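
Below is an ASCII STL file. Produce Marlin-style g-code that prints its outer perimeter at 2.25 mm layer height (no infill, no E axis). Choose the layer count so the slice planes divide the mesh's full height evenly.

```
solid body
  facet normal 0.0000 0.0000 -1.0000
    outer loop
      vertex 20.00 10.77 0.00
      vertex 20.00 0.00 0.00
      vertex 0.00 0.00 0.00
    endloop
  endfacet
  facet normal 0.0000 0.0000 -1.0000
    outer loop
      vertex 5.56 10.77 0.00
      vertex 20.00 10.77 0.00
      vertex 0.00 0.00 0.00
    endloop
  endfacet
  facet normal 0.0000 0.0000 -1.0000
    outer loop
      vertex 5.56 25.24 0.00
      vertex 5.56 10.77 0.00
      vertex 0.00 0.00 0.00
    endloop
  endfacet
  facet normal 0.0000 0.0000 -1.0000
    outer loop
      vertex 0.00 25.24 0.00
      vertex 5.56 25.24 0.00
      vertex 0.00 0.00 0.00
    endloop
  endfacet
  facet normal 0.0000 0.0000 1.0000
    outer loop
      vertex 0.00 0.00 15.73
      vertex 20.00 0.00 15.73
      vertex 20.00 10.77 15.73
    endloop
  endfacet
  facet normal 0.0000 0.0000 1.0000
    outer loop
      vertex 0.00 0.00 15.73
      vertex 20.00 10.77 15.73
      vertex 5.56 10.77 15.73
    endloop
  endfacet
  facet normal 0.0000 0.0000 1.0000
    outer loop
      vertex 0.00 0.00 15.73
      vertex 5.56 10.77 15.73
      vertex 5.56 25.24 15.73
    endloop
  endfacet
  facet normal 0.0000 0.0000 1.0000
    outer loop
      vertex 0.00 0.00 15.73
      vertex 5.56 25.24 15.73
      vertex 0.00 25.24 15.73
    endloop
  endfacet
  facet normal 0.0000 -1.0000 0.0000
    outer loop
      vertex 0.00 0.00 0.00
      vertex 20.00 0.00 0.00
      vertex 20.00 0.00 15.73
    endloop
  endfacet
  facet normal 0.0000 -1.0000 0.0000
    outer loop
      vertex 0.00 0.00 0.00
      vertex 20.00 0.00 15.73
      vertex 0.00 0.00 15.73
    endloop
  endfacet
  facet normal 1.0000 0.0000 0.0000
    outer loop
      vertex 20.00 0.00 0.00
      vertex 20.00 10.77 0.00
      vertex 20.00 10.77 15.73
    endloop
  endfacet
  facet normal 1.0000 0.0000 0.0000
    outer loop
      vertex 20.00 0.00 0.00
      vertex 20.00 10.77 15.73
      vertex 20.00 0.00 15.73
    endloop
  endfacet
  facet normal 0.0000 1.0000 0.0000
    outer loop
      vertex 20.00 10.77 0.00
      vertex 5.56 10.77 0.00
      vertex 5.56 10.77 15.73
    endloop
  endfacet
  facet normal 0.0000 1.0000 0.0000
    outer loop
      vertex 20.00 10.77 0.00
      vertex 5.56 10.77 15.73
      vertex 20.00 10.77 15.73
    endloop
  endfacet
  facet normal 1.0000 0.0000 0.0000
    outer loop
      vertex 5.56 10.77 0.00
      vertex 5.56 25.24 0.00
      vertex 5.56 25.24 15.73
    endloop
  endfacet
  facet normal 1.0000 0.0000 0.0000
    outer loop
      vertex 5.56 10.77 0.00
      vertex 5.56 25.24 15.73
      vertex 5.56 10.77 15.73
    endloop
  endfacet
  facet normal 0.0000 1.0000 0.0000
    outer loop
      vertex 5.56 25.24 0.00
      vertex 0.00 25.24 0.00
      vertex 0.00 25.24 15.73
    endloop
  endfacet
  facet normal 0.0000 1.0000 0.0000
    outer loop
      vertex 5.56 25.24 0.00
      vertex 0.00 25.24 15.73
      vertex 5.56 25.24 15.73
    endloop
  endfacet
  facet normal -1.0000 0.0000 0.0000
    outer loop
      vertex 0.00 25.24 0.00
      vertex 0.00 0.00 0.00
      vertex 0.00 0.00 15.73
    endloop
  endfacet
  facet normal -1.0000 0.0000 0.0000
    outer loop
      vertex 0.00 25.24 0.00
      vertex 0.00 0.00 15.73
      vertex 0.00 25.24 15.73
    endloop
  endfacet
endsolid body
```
; perimeter-only toolpath
G21 ; units = mm
G90 ; absolute positioning
G28 ; home
; layer 1
G0 Z2.25
G0 X0.00 Y0.00
G1 X20.00 Y0.00
G1 X20.00 Y10.77
G1 X5.56 Y10.77
G1 X5.56 Y25.24
G1 X0.00 Y25.24
G1 X0.00 Y0.00
; layer 2
G0 Z4.49
G0 X0.00 Y0.00
G1 X20.00 Y0.00
G1 X20.00 Y10.77
G1 X5.56 Y10.77
G1 X5.56 Y25.24
G1 X0.00 Y25.24
G1 X0.00 Y0.00
; layer 3
G0 Z6.74
G0 X0.00 Y0.00
G1 X20.00 Y0.00
G1 X20.00 Y10.77
G1 X5.56 Y10.77
G1 X5.56 Y25.24
G1 X0.00 Y25.24
G1 X0.00 Y0.00
; layer 4
G0 Z8.99
G0 X0.00 Y0.00
G1 X20.00 Y0.00
G1 X20.00 Y10.77
G1 X5.56 Y10.77
G1 X5.56 Y25.24
G1 X0.00 Y25.24
G1 X0.00 Y0.00
; layer 5
G0 Z11.24
G0 X0.00 Y0.00
G1 X20.00 Y0.00
G1 X20.00 Y10.77
G1 X5.56 Y10.77
G1 X5.56 Y25.24
G1 X0.00 Y25.24
G1 X0.00 Y0.00
; layer 6
G0 Z13.48
G0 X0.00 Y0.00
G1 X20.00 Y0.00
G1 X20.00 Y10.77
G1 X5.56 Y10.77
G1 X5.56 Y25.24
G1 X0.00 Y25.24
G1 X0.00 Y0.00
; layer 7
G0 Z15.73
G0 X0.00 Y0.00
G1 X20.00 Y0.00
G1 X20.00 Y10.77
G1 X5.56 Y10.77
G1 X5.56 Y25.24
G1 X0.00 Y25.24
G1 X0.00 Y0.00
M2 ; end

The solid is an L-shaped prism: outer 20 × 25.2 mm, arm thicknesses ≈ 10.8 mm (horizontal) and 5.56 mm (vertical), extruded 15.7 mm in z. Slicing at Δz = 2.25 mm — 7 equal slices spanning the solid's height, so layer i sits at z = i·h/7 — gives 7 non-empty perimeters. Each is a 6-segment closed polygon; G0 lifts to the layer z and rapids to the start vertex, then G1 traces the edges.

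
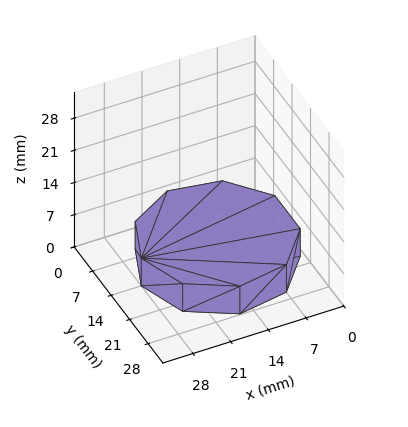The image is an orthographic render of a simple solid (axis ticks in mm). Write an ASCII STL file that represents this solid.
Reading the render: the shape is a regular 9-sided prism (a cylinder approximated with 9 flat sides), circumscribed radius ≈ 14 mm, height ≈ 6 mm (dimensions read to the nearest mm from the axis ticks). For the STL, each face is triangulated and given an outward normal.

solid part
  facet normal 0.0000 0.0000 -1.0000
    outer loop
      vertex 16.43 27.79 0.00
      vertex 24.72 23.00 0.00
      vertex 28.00 14.00 0.00
    endloop
  endfacet
  facet normal 0.0000 0.0000 -1.0000
    outer loop
      vertex 7.00 26.12 0.00
      vertex 16.43 27.79 0.00
      vertex 28.00 14.00 0.00
    endloop
  endfacet
  facet normal 0.0000 0.0000 -1.0000
    outer loop
      vertex 0.84 18.79 0.00
      vertex 7.00 26.12 0.00
      vertex 28.00 14.00 0.00
    endloop
  endfacet
  facet normal 0.0000 0.0000 -1.0000
    outer loop
      vertex 0.84 9.21 0.00
      vertex 0.84 18.79 0.00
      vertex 28.00 14.00 0.00
    endloop
  endfacet
  facet normal 0.0000 0.0000 -1.0000
    outer loop
      vertex 7.00 1.88 0.00
      vertex 0.84 9.21 0.00
      vertex 28.00 14.00 0.00
    endloop
  endfacet
  facet normal 0.0000 0.0000 -1.0000
    outer loop
      vertex 16.43 0.21 0.00
      vertex 7.00 1.88 0.00
      vertex 28.00 14.00 0.00
    endloop
  endfacet
  facet normal 0.0000 0.0000 -1.0000
    outer loop
      vertex 24.72 5.00 0.00
      vertex 16.43 0.21 0.00
      vertex 28.00 14.00 0.00
    endloop
  endfacet
  facet normal 0.0000 0.0000 1.0000
    outer loop
      vertex 28.00 14.00 6.00
      vertex 24.72 23.00 6.00
      vertex 16.43 27.79 6.00
    endloop
  endfacet
  facet normal 0.0000 0.0000 1.0000
    outer loop
      vertex 28.00 14.00 6.00
      vertex 16.43 27.79 6.00
      vertex 7.00 26.12 6.00
    endloop
  endfacet
  facet normal 0.0000 0.0000 1.0000
    outer loop
      vertex 28.00 14.00 6.00
      vertex 7.00 26.12 6.00
      vertex 0.84 18.79 6.00
    endloop
  endfacet
  facet normal 0.0000 0.0000 1.0000
    outer loop
      vertex 28.00 14.00 6.00
      vertex 0.84 18.79 6.00
      vertex 0.84 9.21 6.00
    endloop
  endfacet
  facet normal 0.0000 0.0000 1.0000
    outer loop
      vertex 28.00 14.00 6.00
      vertex 0.84 9.21 6.00
      vertex 7.00 1.88 6.00
    endloop
  endfacet
  facet normal 0.0000 0.0000 1.0000
    outer loop
      vertex 28.00 14.00 6.00
      vertex 7.00 1.88 6.00
      vertex 16.43 0.21 6.00
    endloop
  endfacet
  facet normal 0.0000 0.0000 1.0000
    outer loop
      vertex 28.00 14.00 6.00
      vertex 16.43 0.21 6.00
      vertex 24.72 5.00 6.00
    endloop
  endfacet
  facet normal 0.9395 0.3424 0.0000
    outer loop
      vertex 28.00 14.00 0.00
      vertex 24.72 23.00 0.00
      vertex 24.72 23.00 6.00
    endloop
  endfacet
  facet normal 0.9395 0.3424 0.0000
    outer loop
      vertex 28.00 14.00 0.00
      vertex 24.72 23.00 6.00
      vertex 28.00 14.00 6.00
    endloop
  endfacet
  facet normal 0.5003 0.8659 0.0000
    outer loop
      vertex 24.72 23.00 0.00
      vertex 16.43 27.79 0.00
      vertex 16.43 27.79 6.00
    endloop
  endfacet
  facet normal 0.5003 0.8659 0.0000
    outer loop
      vertex 24.72 23.00 0.00
      vertex 16.43 27.79 6.00
      vertex 24.72 23.00 6.00
    endloop
  endfacet
  facet normal -0.1744 0.9847 0.0000
    outer loop
      vertex 16.43 27.79 0.00
      vertex 7.00 26.12 0.00
      vertex 7.00 26.12 6.00
    endloop
  endfacet
  facet normal -0.1744 0.9847 0.0000
    outer loop
      vertex 16.43 27.79 0.00
      vertex 7.00 26.12 6.00
      vertex 16.43 27.79 6.00
    endloop
  endfacet
  facet normal -0.7656 0.6434 0.0000
    outer loop
      vertex 7.00 26.12 0.00
      vertex 0.84 18.79 0.00
      vertex 0.84 18.79 6.00
    endloop
  endfacet
  facet normal -0.7656 0.6434 0.0000
    outer loop
      vertex 7.00 26.12 0.00
      vertex 0.84 18.79 6.00
      vertex 7.00 26.12 6.00
    endloop
  endfacet
  facet normal -1.0000 0.0000 0.0000
    outer loop
      vertex 0.84 18.79 0.00
      vertex 0.84 9.21 0.00
      vertex 0.84 9.21 6.00
    endloop
  endfacet
  facet normal -1.0000 0.0000 0.0000
    outer loop
      vertex 0.84 18.79 0.00
      vertex 0.84 9.21 6.00
      vertex 0.84 18.79 6.00
    endloop
  endfacet
  facet normal -0.7656 -0.6434 0.0000
    outer loop
      vertex 0.84 9.21 0.00
      vertex 7.00 1.88 0.00
      vertex 7.00 1.88 6.00
    endloop
  endfacet
  facet normal -0.7656 -0.6434 0.0000
    outer loop
      vertex 0.84 9.21 0.00
      vertex 7.00 1.88 6.00
      vertex 0.84 9.21 6.00
    endloop
  endfacet
  facet normal -0.1744 -0.9847 0.0000
    outer loop
      vertex 7.00 1.88 0.00
      vertex 16.43 0.21 0.00
      vertex 16.43 0.21 6.00
    endloop
  endfacet
  facet normal -0.1744 -0.9847 0.0000
    outer loop
      vertex 7.00 1.88 0.00
      vertex 16.43 0.21 6.00
      vertex 7.00 1.88 6.00
    endloop
  endfacet
  facet normal 0.5003 -0.8659 0.0000
    outer loop
      vertex 16.43 0.21 0.00
      vertex 24.72 5.00 0.00
      vertex 24.72 5.00 6.00
    endloop
  endfacet
  facet normal 0.5003 -0.8659 0.0000
    outer loop
      vertex 16.43 0.21 0.00
      vertex 24.72 5.00 6.00
      vertex 16.43 0.21 6.00
    endloop
  endfacet
  facet normal 0.9395 -0.3424 0.0000
    outer loop
      vertex 24.72 5.00 0.00
      vertex 28.00 14.00 0.00
      vertex 28.00 14.00 6.00
    endloop
  endfacet
  facet normal 0.9395 -0.3424 0.0000
    outer loop
      vertex 24.72 5.00 0.00
      vertex 28.00 14.00 6.00
      vertex 24.72 5.00 6.00
    endloop
  endfacet
endsolid part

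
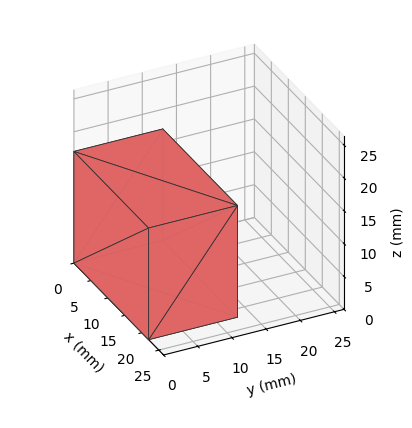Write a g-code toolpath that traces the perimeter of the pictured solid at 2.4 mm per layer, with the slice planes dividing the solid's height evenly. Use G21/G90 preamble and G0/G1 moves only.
Reading the render: the shape is a rectangular box, roughly 22 × 13 mm footprint and 17 mm tall (dimensions read to the nearest mm from the axis ticks). For the g-code, the solid's height is divided into equal slices at the stated Δz and each level perimeter traced with G1 moves after a G0 lift.

; perimeter-only toolpath
G21 ; units = mm
G90 ; absolute positioning
G28 ; home
; layer 1
G0 Z2.4
G0 X0.0 Y0.0
G1 X22.0 Y0.0
G1 X22.0 Y13.0
G1 X0.0 Y13.0
G1 X0.0 Y0.0
; layer 2
G0 Z4.9
G0 X0.0 Y0.0
G1 X22.0 Y0.0
G1 X22.0 Y13.0
G1 X0.0 Y13.0
G1 X0.0 Y0.0
; layer 3
G0 Z7.3
G0 X0.0 Y0.0
G1 X22.0 Y0.0
G1 X22.0 Y13.0
G1 X0.0 Y13.0
G1 X0.0 Y0.0
; layer 4
G0 Z9.7
G0 X0.0 Y0.0
G1 X22.0 Y0.0
G1 X22.0 Y13.0
G1 X0.0 Y13.0
G1 X0.0 Y0.0
; layer 5
G0 Z12.1
G0 X0.0 Y0.0
G1 X22.0 Y0.0
G1 X22.0 Y13.0
G1 X0.0 Y13.0
G1 X0.0 Y0.0
; layer 6
G0 Z14.6
G0 X0.0 Y0.0
G1 X22.0 Y0.0
G1 X22.0 Y13.0
G1 X0.0 Y13.0
G1 X0.0 Y0.0
; layer 7
G0 Z17.0
G0 X0.0 Y0.0
G1 X22.0 Y0.0
G1 X22.0 Y13.0
G1 X0.0 Y13.0
G1 X0.0 Y0.0
M2 ; end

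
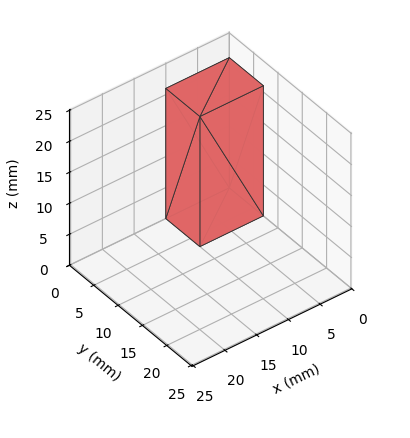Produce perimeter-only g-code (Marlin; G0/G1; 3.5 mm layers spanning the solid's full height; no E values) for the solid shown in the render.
Reading the render: the shape is a rectangular box, roughly 10 × 7 mm footprint and 21 mm tall (dimensions read to the nearest mm from the axis ticks). For the g-code, the solid's height is divided into equal slices at the stated Δz and each level perimeter traced with G1 moves after a G0 lift.

; perimeter-only toolpath
G21 ; units = mm
G90 ; absolute positioning
G28 ; home
; layer 1
G0 Z3.5
G0 X0.0 Y0.0
G1 X10.0 Y0.0
G1 X10.0 Y7.0
G1 X0.0 Y7.0
G1 X0.0 Y0.0
; layer 2
G0 Z7.0
G0 X0.0 Y0.0
G1 X10.0 Y0.0
G1 X10.0 Y7.0
G1 X0.0 Y7.0
G1 X0.0 Y0.0
; layer 3
G0 Z10.5
G0 X0.0 Y0.0
G1 X10.0 Y0.0
G1 X10.0 Y7.0
G1 X0.0 Y7.0
G1 X0.0 Y0.0
; layer 4
G0 Z14.0
G0 X0.0 Y0.0
G1 X10.0 Y0.0
G1 X10.0 Y7.0
G1 X0.0 Y7.0
G1 X0.0 Y0.0
; layer 5
G0 Z17.5
G0 X0.0 Y0.0
G1 X10.0 Y0.0
G1 X10.0 Y7.0
G1 X0.0 Y7.0
G1 X0.0 Y0.0
; layer 6
G0 Z21.0
G0 X0.0 Y0.0
G1 X10.0 Y0.0
G1 X10.0 Y7.0
G1 X0.0 Y7.0
G1 X0.0 Y0.0
M2 ; end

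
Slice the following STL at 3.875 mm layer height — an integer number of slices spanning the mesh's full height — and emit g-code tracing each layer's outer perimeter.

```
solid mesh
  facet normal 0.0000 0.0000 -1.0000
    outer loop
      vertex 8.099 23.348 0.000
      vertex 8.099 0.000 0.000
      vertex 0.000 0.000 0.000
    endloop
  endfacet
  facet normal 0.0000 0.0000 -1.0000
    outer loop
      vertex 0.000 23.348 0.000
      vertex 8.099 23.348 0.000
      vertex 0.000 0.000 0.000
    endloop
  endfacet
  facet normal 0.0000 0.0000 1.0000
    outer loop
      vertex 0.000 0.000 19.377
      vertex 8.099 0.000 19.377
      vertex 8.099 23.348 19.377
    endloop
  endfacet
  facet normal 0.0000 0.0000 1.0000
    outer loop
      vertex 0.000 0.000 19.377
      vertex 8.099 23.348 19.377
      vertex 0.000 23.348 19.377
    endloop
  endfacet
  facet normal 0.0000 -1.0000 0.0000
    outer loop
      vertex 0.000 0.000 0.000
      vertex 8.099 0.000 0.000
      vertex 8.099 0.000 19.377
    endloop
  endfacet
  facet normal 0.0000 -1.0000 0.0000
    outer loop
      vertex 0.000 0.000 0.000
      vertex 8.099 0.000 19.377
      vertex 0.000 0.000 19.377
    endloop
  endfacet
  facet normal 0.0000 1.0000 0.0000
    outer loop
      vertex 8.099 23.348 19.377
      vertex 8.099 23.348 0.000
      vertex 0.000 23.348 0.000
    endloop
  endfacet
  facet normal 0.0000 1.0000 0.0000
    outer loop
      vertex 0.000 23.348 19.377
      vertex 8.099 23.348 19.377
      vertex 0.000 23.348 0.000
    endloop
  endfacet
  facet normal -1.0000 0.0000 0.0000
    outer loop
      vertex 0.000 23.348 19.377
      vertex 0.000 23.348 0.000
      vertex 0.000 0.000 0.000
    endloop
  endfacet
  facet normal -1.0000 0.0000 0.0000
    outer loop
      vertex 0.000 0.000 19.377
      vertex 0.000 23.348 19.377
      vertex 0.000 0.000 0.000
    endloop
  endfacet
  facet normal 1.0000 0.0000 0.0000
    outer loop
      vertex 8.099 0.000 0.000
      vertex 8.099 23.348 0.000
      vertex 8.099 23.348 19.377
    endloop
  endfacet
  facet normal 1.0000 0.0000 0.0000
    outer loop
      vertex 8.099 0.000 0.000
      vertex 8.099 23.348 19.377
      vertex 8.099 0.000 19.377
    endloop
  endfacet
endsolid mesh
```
; perimeter-only toolpath
G21 ; units = mm
G90 ; absolute positioning
G28 ; home
; layer 1
G0 Z3.875
G0 X0.000 Y0.000
G1 X8.099 Y0.000
G1 X8.099 Y23.348
G1 X0.000 Y23.348
G1 X0.000 Y0.000
; layer 2
G0 Z7.751
G0 X0.000 Y0.000
G1 X8.099 Y0.000
G1 X8.099 Y23.348
G1 X0.000 Y23.348
G1 X0.000 Y0.000
; layer 3
G0 Z11.626
G0 X0.000 Y0.000
G1 X8.099 Y0.000
G1 X8.099 Y23.348
G1 X0.000 Y23.348
G1 X0.000 Y0.000
; layer 4
G0 Z15.502
G0 X0.000 Y0.000
G1 X8.099 Y0.000
G1 X8.099 Y23.348
G1 X0.000 Y23.348
G1 X0.000 Y0.000
; layer 5
G0 Z19.377
G0 X0.000 Y0.000
G1 X8.099 Y0.000
G1 X8.099 Y23.348
G1 X0.000 Y23.348
G1 X0.000 Y0.000
M2 ; end

The solid is a rectangular box, roughly 8.1 × 23.3 mm footprint and 19.4 mm tall. Slicing at Δz = 3.875 mm — 5 equal slices spanning the solid's height, so layer i sits at z = i·h/5 — gives 5 non-empty perimeters. Each is a 4-segment closed polygon; G0 lifts to the layer z and rapids to the start vertex, then G1 traces the edges.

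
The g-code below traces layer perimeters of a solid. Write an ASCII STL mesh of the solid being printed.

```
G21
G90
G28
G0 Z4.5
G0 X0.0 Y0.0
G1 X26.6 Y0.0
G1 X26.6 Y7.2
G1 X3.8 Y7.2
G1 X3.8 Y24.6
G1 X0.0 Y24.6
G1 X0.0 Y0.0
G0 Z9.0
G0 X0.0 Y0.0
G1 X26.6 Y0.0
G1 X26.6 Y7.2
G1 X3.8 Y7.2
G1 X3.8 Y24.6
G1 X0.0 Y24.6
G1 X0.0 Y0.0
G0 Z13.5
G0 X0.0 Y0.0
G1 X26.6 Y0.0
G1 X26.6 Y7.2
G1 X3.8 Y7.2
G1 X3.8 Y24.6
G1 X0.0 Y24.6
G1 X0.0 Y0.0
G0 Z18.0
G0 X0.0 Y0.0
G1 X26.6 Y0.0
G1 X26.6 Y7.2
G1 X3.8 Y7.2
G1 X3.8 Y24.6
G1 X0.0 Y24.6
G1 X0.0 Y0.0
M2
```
solid part
  facet normal 0.0000 0.0000 -1.0000
    outer loop
      vertex 26.6 7.2 0.0
      vertex 26.6 0.0 0.0
      vertex 0.0 0.0 0.0
    endloop
  endfacet
  facet normal 0.0000 0.0000 -1.0000
    outer loop
      vertex 3.8 7.2 0.0
      vertex 26.6 7.2 0.0
      vertex 0.0 0.0 0.0
    endloop
  endfacet
  facet normal 0.0000 0.0000 -1.0000
    outer loop
      vertex 3.8 24.6 0.0
      vertex 3.8 7.2 0.0
      vertex 0.0 0.0 0.0
    endloop
  endfacet
  facet normal 0.0000 0.0000 -1.0000
    outer loop
      vertex 0.0 24.6 0.0
      vertex 3.8 24.6 0.0
      vertex 0.0 0.0 0.0
    endloop
  endfacet
  facet normal 0.0000 0.0000 1.0000
    outer loop
      vertex 0.0 0.0 18.0
      vertex 26.6 0.0 18.0
      vertex 26.6 7.2 18.0
    endloop
  endfacet
  facet normal 0.0000 0.0000 1.0000
    outer loop
      vertex 0.0 0.0 18.0
      vertex 26.6 7.2 18.0
      vertex 3.8 7.2 18.0
    endloop
  endfacet
  facet normal 0.0000 0.0000 1.0000
    outer loop
      vertex 0.0 0.0 18.0
      vertex 3.8 7.2 18.0
      vertex 3.8 24.6 18.0
    endloop
  endfacet
  facet normal 0.0000 0.0000 1.0000
    outer loop
      vertex 0.0 0.0 18.0
      vertex 3.8 24.6 18.0
      vertex 0.0 24.6 18.0
    endloop
  endfacet
  facet normal 0.0000 -1.0000 0.0000
    outer loop
      vertex 0.0 0.0 0.0
      vertex 26.6 0.0 0.0
      vertex 26.6 0.0 18.0
    endloop
  endfacet
  facet normal 0.0000 -1.0000 0.0000
    outer loop
      vertex 0.0 0.0 0.0
      vertex 26.6 0.0 18.0
      vertex 0.0 0.0 18.0
    endloop
  endfacet
  facet normal 1.0000 0.0000 0.0000
    outer loop
      vertex 26.6 0.0 0.0
      vertex 26.6 7.2 0.0
      vertex 26.6 7.2 18.0
    endloop
  endfacet
  facet normal 1.0000 0.0000 0.0000
    outer loop
      vertex 26.6 0.0 0.0
      vertex 26.6 7.2 18.0
      vertex 26.6 0.0 18.0
    endloop
  endfacet
  facet normal 0.0000 1.0000 0.0000
    outer loop
      vertex 26.6 7.2 0.0
      vertex 3.8 7.2 0.0
      vertex 3.8 7.2 18.0
    endloop
  endfacet
  facet normal 0.0000 1.0000 0.0000
    outer loop
      vertex 26.6 7.2 0.0
      vertex 3.8 7.2 18.0
      vertex 26.6 7.2 18.0
    endloop
  endfacet
  facet normal 1.0000 0.0000 0.0000
    outer loop
      vertex 3.8 7.2 0.0
      vertex 3.8 24.6 0.0
      vertex 3.8 24.6 18.0
    endloop
  endfacet
  facet normal 1.0000 0.0000 0.0000
    outer loop
      vertex 3.8 7.2 0.0
      vertex 3.8 24.6 18.0
      vertex 3.8 7.2 18.0
    endloop
  endfacet
  facet normal 0.0000 1.0000 0.0000
    outer loop
      vertex 3.8 24.6 0.0
      vertex 0.0 24.6 0.0
      vertex 0.0 24.6 18.0
    endloop
  endfacet
  facet normal 0.0000 1.0000 0.0000
    outer loop
      vertex 3.8 24.6 0.0
      vertex 0.0 24.6 18.0
      vertex 3.8 24.6 18.0
    endloop
  endfacet
  facet normal -1.0000 0.0000 0.0000
    outer loop
      vertex 0.0 24.6 0.0
      vertex 0.0 0.0 0.0
      vertex 0.0 0.0 18.0
    endloop
  endfacet
  facet normal -1.0000 0.0000 0.0000
    outer loop
      vertex 0.0 24.6 0.0
      vertex 0.0 0.0 18.0
      vertex 0.0 24.6 18.0
    endloop
  endfacet
endsolid part

The G0 Z moves step by Δz≈4.5 mm. Every layer's G1 loop is the same polygon, so the solid is a straight extrusion of it from z=0 to z≈18. Closing with flat bottom and top caps and triangulating gives 20 facets — an L-shaped prism: outer 26.6 × 24.6 mm, arm thicknesses ≈ 7.2 mm (horizontal) and 3.8 mm (vertical), extruded 18 mm in z.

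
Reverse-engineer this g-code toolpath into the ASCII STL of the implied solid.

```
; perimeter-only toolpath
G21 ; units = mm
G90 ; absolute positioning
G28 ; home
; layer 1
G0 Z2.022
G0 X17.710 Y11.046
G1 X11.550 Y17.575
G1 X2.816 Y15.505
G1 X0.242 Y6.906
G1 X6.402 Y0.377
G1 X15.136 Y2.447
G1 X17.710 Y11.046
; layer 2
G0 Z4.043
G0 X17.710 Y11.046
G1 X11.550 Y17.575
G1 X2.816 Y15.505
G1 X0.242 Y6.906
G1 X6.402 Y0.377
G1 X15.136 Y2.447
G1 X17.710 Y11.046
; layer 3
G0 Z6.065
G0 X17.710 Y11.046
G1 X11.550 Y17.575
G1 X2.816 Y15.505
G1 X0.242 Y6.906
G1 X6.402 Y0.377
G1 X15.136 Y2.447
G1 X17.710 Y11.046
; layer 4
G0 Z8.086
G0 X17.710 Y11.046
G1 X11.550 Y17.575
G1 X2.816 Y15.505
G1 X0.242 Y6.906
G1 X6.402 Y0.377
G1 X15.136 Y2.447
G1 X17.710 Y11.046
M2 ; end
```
solid part
  facet normal 0.0000 0.0000 -1.0000
    outer loop
      vertex 2.816 15.505 0.000
      vertex 11.550 17.575 0.000
      vertex 17.710 11.046 0.000
    endloop
  endfacet
  facet normal 0.0000 0.0000 -1.0000
    outer loop
      vertex 0.242 6.906 0.000
      vertex 2.816 15.505 0.000
      vertex 17.710 11.046 0.000
    endloop
  endfacet
  facet normal 0.0000 0.0000 -1.0000
    outer loop
      vertex 6.402 0.377 0.000
      vertex 0.242 6.906 0.000
      vertex 17.710 11.046 0.000
    endloop
  endfacet
  facet normal 0.0000 0.0000 -1.0000
    outer loop
      vertex 15.136 2.447 0.000
      vertex 6.402 0.377 0.000
      vertex 17.710 11.046 0.000
    endloop
  endfacet
  facet normal 0.0000 0.0000 1.0000
    outer loop
      vertex 17.710 11.046 8.086
      vertex 11.550 17.575 8.086
      vertex 2.816 15.505 8.086
    endloop
  endfacet
  facet normal 0.0000 0.0000 1.0000
    outer loop
      vertex 17.710 11.046 8.086
      vertex 2.816 15.505 8.086
      vertex 0.242 6.906 8.086
    endloop
  endfacet
  facet normal 0.0000 0.0000 1.0000
    outer loop
      vertex 17.710 11.046 8.086
      vertex 0.242 6.906 8.086
      vertex 6.402 0.377 8.086
    endloop
  endfacet
  facet normal 0.0000 0.0000 1.0000
    outer loop
      vertex 17.710 11.046 8.086
      vertex 6.402 0.377 8.086
      vertex 15.136 2.447 8.086
    endloop
  endfacet
  facet normal 0.7274 0.6863 0.0000
    outer loop
      vertex 17.710 11.046 0.000
      vertex 11.550 17.575 0.000
      vertex 11.550 17.575 8.086
    endloop
  endfacet
  facet normal 0.7274 0.6863 0.0000
    outer loop
      vertex 17.710 11.046 0.000
      vertex 11.550 17.575 8.086
      vertex 17.710 11.046 8.086
    endloop
  endfacet
  facet normal -0.2306 0.9730 0.0000
    outer loop
      vertex 11.550 17.575 0.000
      vertex 2.816 15.505 0.000
      vertex 2.816 15.505 8.086
    endloop
  endfacet
  facet normal -0.2306 0.9730 0.0000
    outer loop
      vertex 11.550 17.575 0.000
      vertex 2.816 15.505 8.086
      vertex 11.550 17.575 8.086
    endloop
  endfacet
  facet normal -0.9580 0.2868 0.0000
    outer loop
      vertex 2.816 15.505 0.000
      vertex 0.242 6.906 0.000
      vertex 0.242 6.906 8.086
    endloop
  endfacet
  facet normal -0.9580 0.2868 0.0000
    outer loop
      vertex 2.816 15.505 0.000
      vertex 0.242 6.906 8.086
      vertex 2.816 15.505 8.086
    endloop
  endfacet
  facet normal -0.7274 -0.6863 0.0000
    outer loop
      vertex 0.242 6.906 0.000
      vertex 6.402 0.377 0.000
      vertex 6.402 0.377 8.086
    endloop
  endfacet
  facet normal -0.7274 -0.6863 0.0000
    outer loop
      vertex 0.242 6.906 0.000
      vertex 6.402 0.377 8.086
      vertex 0.242 6.906 8.086
    endloop
  endfacet
  facet normal 0.2306 -0.9730 0.0000
    outer loop
      vertex 6.402 0.377 0.000
      vertex 15.136 2.447 0.000
      vertex 15.136 2.447 8.086
    endloop
  endfacet
  facet normal 0.2306 -0.9730 0.0000
    outer loop
      vertex 6.402 0.377 0.000
      vertex 15.136 2.447 8.086
      vertex 6.402 0.377 8.086
    endloop
  endfacet
  facet normal 0.9580 -0.2868 0.0000
    outer loop
      vertex 15.136 2.447 0.000
      vertex 17.710 11.046 0.000
      vertex 17.710 11.046 8.086
    endloop
  endfacet
  facet normal 0.9580 -0.2868 0.0000
    outer loop
      vertex 15.136 2.447 0.000
      vertex 17.710 11.046 8.086
      vertex 15.136 2.447 8.086
    endloop
  endfacet
endsolid part

The G0 Z moves step by Δz≈2.022 mm. Every layer's G1 loop is the same polygon, so the solid is a straight extrusion of it from z=0 to z≈8.09. Closing with flat bottom and top caps and triangulating gives 20 facets — a regular 6-sided prism (a cylinder approximated with 6 flat sides), circumscribed radius ≈ 8.98 mm, height ≈ 8.09 mm.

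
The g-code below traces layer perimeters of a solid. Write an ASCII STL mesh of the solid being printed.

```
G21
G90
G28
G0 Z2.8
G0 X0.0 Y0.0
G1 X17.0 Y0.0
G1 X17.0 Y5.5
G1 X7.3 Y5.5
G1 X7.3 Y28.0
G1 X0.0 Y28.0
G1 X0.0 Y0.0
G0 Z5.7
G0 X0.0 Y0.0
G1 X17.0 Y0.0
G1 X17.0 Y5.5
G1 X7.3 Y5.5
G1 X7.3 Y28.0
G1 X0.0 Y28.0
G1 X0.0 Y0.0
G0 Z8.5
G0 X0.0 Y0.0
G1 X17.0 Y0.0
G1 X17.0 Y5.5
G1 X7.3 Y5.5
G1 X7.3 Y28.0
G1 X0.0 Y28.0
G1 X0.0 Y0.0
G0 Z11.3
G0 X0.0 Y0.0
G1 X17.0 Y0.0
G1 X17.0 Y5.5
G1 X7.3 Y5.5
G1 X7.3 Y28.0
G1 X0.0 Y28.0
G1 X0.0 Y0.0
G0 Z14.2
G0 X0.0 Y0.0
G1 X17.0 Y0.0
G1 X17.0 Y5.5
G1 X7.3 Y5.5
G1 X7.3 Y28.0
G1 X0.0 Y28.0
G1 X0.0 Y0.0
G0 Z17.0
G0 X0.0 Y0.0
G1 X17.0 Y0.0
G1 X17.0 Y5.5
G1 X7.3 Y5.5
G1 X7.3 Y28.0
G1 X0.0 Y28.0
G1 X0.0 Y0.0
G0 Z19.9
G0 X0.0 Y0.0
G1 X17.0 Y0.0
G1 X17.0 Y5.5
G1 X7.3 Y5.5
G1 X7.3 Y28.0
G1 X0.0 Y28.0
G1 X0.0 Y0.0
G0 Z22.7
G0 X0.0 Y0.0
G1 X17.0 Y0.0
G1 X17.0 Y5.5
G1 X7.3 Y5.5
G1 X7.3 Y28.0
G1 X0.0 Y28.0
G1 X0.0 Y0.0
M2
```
solid part
  facet normal 0.0000 0.0000 -1.0000
    outer loop
      vertex 17.0 5.5 0.0
      vertex 17.0 0.0 0.0
      vertex 0.0 0.0 0.0
    endloop
  endfacet
  facet normal 0.0000 0.0000 -1.0000
    outer loop
      vertex 7.3 5.5 0.0
      vertex 17.0 5.5 0.0
      vertex 0.0 0.0 0.0
    endloop
  endfacet
  facet normal 0.0000 0.0000 -1.0000
    outer loop
      vertex 7.3 28.0 0.0
      vertex 7.3 5.5 0.0
      vertex 0.0 0.0 0.0
    endloop
  endfacet
  facet normal 0.0000 0.0000 -1.0000
    outer loop
      vertex 0.0 28.0 0.0
      vertex 7.3 28.0 0.0
      vertex 0.0 0.0 0.0
    endloop
  endfacet
  facet normal 0.0000 0.0000 1.0000
    outer loop
      vertex 0.0 0.0 22.7
      vertex 17.0 0.0 22.7
      vertex 17.0 5.5 22.7
    endloop
  endfacet
  facet normal 0.0000 0.0000 1.0000
    outer loop
      vertex 0.0 0.0 22.7
      vertex 17.0 5.5 22.7
      vertex 7.3 5.5 22.7
    endloop
  endfacet
  facet normal 0.0000 0.0000 1.0000
    outer loop
      vertex 0.0 0.0 22.7
      vertex 7.3 5.5 22.7
      vertex 7.3 28.0 22.7
    endloop
  endfacet
  facet normal 0.0000 0.0000 1.0000
    outer loop
      vertex 0.0 0.0 22.7
      vertex 7.3 28.0 22.7
      vertex 0.0 28.0 22.7
    endloop
  endfacet
  facet normal 0.0000 -1.0000 0.0000
    outer loop
      vertex 0.0 0.0 0.0
      vertex 17.0 0.0 0.0
      vertex 17.0 0.0 22.7
    endloop
  endfacet
  facet normal 0.0000 -1.0000 0.0000
    outer loop
      vertex 0.0 0.0 0.0
      vertex 17.0 0.0 22.7
      vertex 0.0 0.0 22.7
    endloop
  endfacet
  facet normal 1.0000 0.0000 0.0000
    outer loop
      vertex 17.0 0.0 0.0
      vertex 17.0 5.5 0.0
      vertex 17.0 5.5 22.7
    endloop
  endfacet
  facet normal 1.0000 0.0000 0.0000
    outer loop
      vertex 17.0 0.0 0.0
      vertex 17.0 5.5 22.7
      vertex 17.0 0.0 22.7
    endloop
  endfacet
  facet normal 0.0000 1.0000 0.0000
    outer loop
      vertex 17.0 5.5 0.0
      vertex 7.3 5.5 0.0
      vertex 7.3 5.5 22.7
    endloop
  endfacet
  facet normal 0.0000 1.0000 0.0000
    outer loop
      vertex 17.0 5.5 0.0
      vertex 7.3 5.5 22.7
      vertex 17.0 5.5 22.7
    endloop
  endfacet
  facet normal 1.0000 0.0000 0.0000
    outer loop
      vertex 7.3 5.5 0.0
      vertex 7.3 28.0 0.0
      vertex 7.3 28.0 22.7
    endloop
  endfacet
  facet normal 1.0000 0.0000 0.0000
    outer loop
      vertex 7.3 5.5 0.0
      vertex 7.3 28.0 22.7
      vertex 7.3 5.5 22.7
    endloop
  endfacet
  facet normal 0.0000 1.0000 0.0000
    outer loop
      vertex 7.3 28.0 0.0
      vertex 0.0 28.0 0.0
      vertex 0.0 28.0 22.7
    endloop
  endfacet
  facet normal 0.0000 1.0000 0.0000
    outer loop
      vertex 7.3 28.0 0.0
      vertex 0.0 28.0 22.7
      vertex 7.3 28.0 22.7
    endloop
  endfacet
  facet normal -1.0000 0.0000 0.0000
    outer loop
      vertex 0.0 28.0 0.0
      vertex 0.0 0.0 0.0
      vertex 0.0 0.0 22.7
    endloop
  endfacet
  facet normal -1.0000 0.0000 0.0000
    outer loop
      vertex 0.0 28.0 0.0
      vertex 0.0 0.0 22.7
      vertex 0.0 28.0 22.7
    endloop
  endfacet
endsolid part

The G0 Z moves step by Δz≈2.8 mm. Every layer's G1 loop is the same polygon, so the solid is a straight extrusion of it from z=0 to z≈22.7. Closing with flat bottom and top caps and triangulating gives 20 facets — an L-shaped prism: outer 17 × 28 mm, arm thicknesses ≈ 5.5 mm (horizontal) and 7.3 mm (vertical), extruded 22.7 mm in z.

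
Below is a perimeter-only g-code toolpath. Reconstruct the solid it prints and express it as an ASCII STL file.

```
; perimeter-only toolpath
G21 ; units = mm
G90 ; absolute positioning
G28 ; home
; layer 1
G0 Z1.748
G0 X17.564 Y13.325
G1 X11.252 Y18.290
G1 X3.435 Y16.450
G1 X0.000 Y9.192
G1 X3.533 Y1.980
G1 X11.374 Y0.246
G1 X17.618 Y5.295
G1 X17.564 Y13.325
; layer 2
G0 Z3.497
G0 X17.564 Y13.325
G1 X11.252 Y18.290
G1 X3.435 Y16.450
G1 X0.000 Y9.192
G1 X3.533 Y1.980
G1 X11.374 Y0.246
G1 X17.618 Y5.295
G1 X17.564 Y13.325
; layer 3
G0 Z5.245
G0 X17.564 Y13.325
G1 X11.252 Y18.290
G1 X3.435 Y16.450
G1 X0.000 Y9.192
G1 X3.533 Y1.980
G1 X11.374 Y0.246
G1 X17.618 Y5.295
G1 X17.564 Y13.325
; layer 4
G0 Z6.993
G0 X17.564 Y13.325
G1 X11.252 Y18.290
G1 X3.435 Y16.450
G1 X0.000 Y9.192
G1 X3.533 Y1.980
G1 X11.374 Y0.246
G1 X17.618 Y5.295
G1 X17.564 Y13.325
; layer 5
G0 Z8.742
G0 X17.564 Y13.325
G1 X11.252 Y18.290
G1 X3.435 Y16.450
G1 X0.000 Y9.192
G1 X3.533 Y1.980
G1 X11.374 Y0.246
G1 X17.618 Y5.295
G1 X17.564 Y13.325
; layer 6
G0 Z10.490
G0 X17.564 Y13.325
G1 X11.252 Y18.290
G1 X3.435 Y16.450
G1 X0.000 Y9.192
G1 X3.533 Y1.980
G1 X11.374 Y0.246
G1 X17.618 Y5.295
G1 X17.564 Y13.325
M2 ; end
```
solid part
  facet normal 0.0000 0.0000 -1.0000
    outer loop
      vertex 3.435 16.450 0.000
      vertex 11.252 18.290 0.000
      vertex 17.564 13.325 0.000
    endloop
  endfacet
  facet normal 0.0000 0.0000 -1.0000
    outer loop
      vertex 0.000 9.192 0.000
      vertex 3.435 16.450 0.000
      vertex 17.564 13.325 0.000
    endloop
  endfacet
  facet normal 0.0000 0.0000 -1.0000
    outer loop
      vertex 3.533 1.980 0.000
      vertex 0.000 9.192 0.000
      vertex 17.564 13.325 0.000
    endloop
  endfacet
  facet normal 0.0000 0.0000 -1.0000
    outer loop
      vertex 11.374 0.246 0.000
      vertex 3.533 1.980 0.000
      vertex 17.564 13.325 0.000
    endloop
  endfacet
  facet normal 0.0000 0.0000 -1.0000
    outer loop
      vertex 17.618 5.295 0.000
      vertex 11.374 0.246 0.000
      vertex 17.564 13.325 0.000
    endloop
  endfacet
  facet normal 0.0000 0.0000 1.0000
    outer loop
      vertex 17.564 13.325 10.490
      vertex 11.252 18.290 10.490
      vertex 3.435 16.450 10.490
    endloop
  endfacet
  facet normal 0.0000 0.0000 1.0000
    outer loop
      vertex 17.564 13.325 10.490
      vertex 3.435 16.450 10.490
      vertex 0.000 9.192 10.490
    endloop
  endfacet
  facet normal 0.0000 0.0000 1.0000
    outer loop
      vertex 17.564 13.325 10.490
      vertex 0.000 9.192 10.490
      vertex 3.533 1.980 10.490
    endloop
  endfacet
  facet normal 0.0000 0.0000 1.0000
    outer loop
      vertex 17.564 13.325 10.490
      vertex 3.533 1.980 10.490
      vertex 11.374 0.246 10.490
    endloop
  endfacet
  facet normal 0.0000 0.0000 1.0000
    outer loop
      vertex 17.564 13.325 10.490
      vertex 11.374 0.246 10.490
      vertex 17.618 5.295 10.490
    endloop
  endfacet
  facet normal 0.6183 0.7860 0.0000
    outer loop
      vertex 17.564 13.325 0.000
      vertex 11.252 18.290 0.000
      vertex 11.252 18.290 10.490
    endloop
  endfacet
  facet normal 0.6183 0.7860 0.0000
    outer loop
      vertex 17.564 13.325 0.000
      vertex 11.252 18.290 10.490
      vertex 17.564 13.325 10.490
    endloop
  endfacet
  facet normal -0.2291 0.9734 0.0000
    outer loop
      vertex 11.252 18.290 0.000
      vertex 3.435 16.450 0.000
      vertex 3.435 16.450 10.490
    endloop
  endfacet
  facet normal -0.2291 0.9734 0.0000
    outer loop
      vertex 11.252 18.290 0.000
      vertex 3.435 16.450 10.490
      vertex 11.252 18.290 10.490
    endloop
  endfacet
  facet normal -0.9039 0.4278 0.0000
    outer loop
      vertex 3.435 16.450 0.000
      vertex 0.000 9.192 0.000
      vertex 0.000 9.192 10.490
    endloop
  endfacet
  facet normal -0.9039 0.4278 0.0000
    outer loop
      vertex 3.435 16.450 0.000
      vertex 0.000 9.192 10.490
      vertex 3.435 16.450 10.490
    endloop
  endfacet
  facet normal -0.8980 -0.4399 0.0000
    outer loop
      vertex 0.000 9.192 0.000
      vertex 3.533 1.980 0.000
      vertex 3.533 1.980 10.490
    endloop
  endfacet
  facet normal -0.8980 -0.4399 0.0000
    outer loop
      vertex 0.000 9.192 0.000
      vertex 3.533 1.980 10.490
      vertex 0.000 9.192 10.490
    endloop
  endfacet
  facet normal -0.2159 -0.9764 0.0000
    outer loop
      vertex 3.533 1.980 0.000
      vertex 11.374 0.246 0.000
      vertex 11.374 0.246 10.490
    endloop
  endfacet
  facet normal -0.2159 -0.9764 0.0000
    outer loop
      vertex 3.533 1.980 0.000
      vertex 11.374 0.246 10.490
      vertex 3.533 1.980 10.490
    endloop
  endfacet
  facet normal 0.6288 -0.7776 0.0000
    outer loop
      vertex 11.374 0.246 0.000
      vertex 17.618 5.295 0.000
      vertex 17.618 5.295 10.490
    endloop
  endfacet
  facet normal 0.6288 -0.7776 0.0000
    outer loop
      vertex 11.374 0.246 0.000
      vertex 17.618 5.295 10.490
      vertex 11.374 0.246 10.490
    endloop
  endfacet
  facet normal 1.0000 0.0067 0.0000
    outer loop
      vertex 17.618 5.295 0.000
      vertex 17.564 13.325 0.000
      vertex 17.564 13.325 10.490
    endloop
  endfacet
  facet normal 1.0000 0.0067 0.0000
    outer loop
      vertex 17.618 5.295 0.000
      vertex 17.564 13.325 10.490
      vertex 17.618 5.295 10.490
    endloop
  endfacet
endsolid part

The G0 Z moves step by Δz≈1.748 mm. Every layer's G1 loop is the same polygon, so the solid is a straight extrusion of it from z=0 to z≈10.5. Closing with flat bottom and top caps and triangulating gives 24 facets — a regular 7-sided prism (a cylinder approximated with 7 flat sides), circumscribed radius ≈ 9.25 mm, height ≈ 10.5 mm.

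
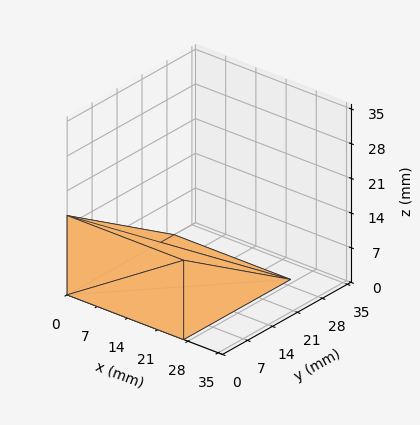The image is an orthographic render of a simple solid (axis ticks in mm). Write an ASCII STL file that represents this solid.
Reading the render: the shape is a wedge (ramp): 27 × 30 mm base, rising to 16 mm along the y=0 edge and sloping linearly to z=0 at y=30 (dimensions read to the nearest mm from the axis ticks). For the STL, each face is triangulated and given an outward normal.

solid part
  facet normal 0.0000 0.0000 -1.0000
    outer loop
      vertex 27.00 30.00 0.00
      vertex 27.00 0.00 0.00
      vertex 0.00 0.00 0.00
    endloop
  endfacet
  facet normal 0.0000 0.0000 -1.0000
    outer loop
      vertex 0.00 30.00 0.00
      vertex 27.00 30.00 0.00
      vertex 0.00 0.00 0.00
    endloop
  endfacet
  facet normal 0.0000 -1.0000 0.0000
    outer loop
      vertex 0.00 0.00 0.00
      vertex 27.00 0.00 0.00
      vertex 27.00 0.00 16.00
    endloop
  endfacet
  facet normal 0.0000 -1.0000 0.0000
    outer loop
      vertex 0.00 0.00 0.00
      vertex 27.00 0.00 16.00
      vertex 0.00 0.00 16.00
    endloop
  endfacet
  facet normal 0.0000 0.4706 0.8824
    outer loop
      vertex 0.00 0.00 16.00
      vertex 27.00 0.00 16.00
      vertex 27.00 30.00 0.00
    endloop
  endfacet
  facet normal 0.0000 0.4706 0.8824
    outer loop
      vertex 0.00 0.00 16.00
      vertex 27.00 30.00 0.00
      vertex 0.00 30.00 0.00
    endloop
  endfacet
  facet normal -1.0000 0.0000 0.0000
    outer loop
      vertex 0.00 0.00 16.00
      vertex 0.00 30.00 0.00
      vertex 0.00 0.00 0.00
    endloop
  endfacet
  facet normal 1.0000 0.0000 0.0000
    outer loop
      vertex 27.00 0.00 0.00
      vertex 27.00 30.00 0.00
      vertex 27.00 0.00 16.00
    endloop
  endfacet
endsolid part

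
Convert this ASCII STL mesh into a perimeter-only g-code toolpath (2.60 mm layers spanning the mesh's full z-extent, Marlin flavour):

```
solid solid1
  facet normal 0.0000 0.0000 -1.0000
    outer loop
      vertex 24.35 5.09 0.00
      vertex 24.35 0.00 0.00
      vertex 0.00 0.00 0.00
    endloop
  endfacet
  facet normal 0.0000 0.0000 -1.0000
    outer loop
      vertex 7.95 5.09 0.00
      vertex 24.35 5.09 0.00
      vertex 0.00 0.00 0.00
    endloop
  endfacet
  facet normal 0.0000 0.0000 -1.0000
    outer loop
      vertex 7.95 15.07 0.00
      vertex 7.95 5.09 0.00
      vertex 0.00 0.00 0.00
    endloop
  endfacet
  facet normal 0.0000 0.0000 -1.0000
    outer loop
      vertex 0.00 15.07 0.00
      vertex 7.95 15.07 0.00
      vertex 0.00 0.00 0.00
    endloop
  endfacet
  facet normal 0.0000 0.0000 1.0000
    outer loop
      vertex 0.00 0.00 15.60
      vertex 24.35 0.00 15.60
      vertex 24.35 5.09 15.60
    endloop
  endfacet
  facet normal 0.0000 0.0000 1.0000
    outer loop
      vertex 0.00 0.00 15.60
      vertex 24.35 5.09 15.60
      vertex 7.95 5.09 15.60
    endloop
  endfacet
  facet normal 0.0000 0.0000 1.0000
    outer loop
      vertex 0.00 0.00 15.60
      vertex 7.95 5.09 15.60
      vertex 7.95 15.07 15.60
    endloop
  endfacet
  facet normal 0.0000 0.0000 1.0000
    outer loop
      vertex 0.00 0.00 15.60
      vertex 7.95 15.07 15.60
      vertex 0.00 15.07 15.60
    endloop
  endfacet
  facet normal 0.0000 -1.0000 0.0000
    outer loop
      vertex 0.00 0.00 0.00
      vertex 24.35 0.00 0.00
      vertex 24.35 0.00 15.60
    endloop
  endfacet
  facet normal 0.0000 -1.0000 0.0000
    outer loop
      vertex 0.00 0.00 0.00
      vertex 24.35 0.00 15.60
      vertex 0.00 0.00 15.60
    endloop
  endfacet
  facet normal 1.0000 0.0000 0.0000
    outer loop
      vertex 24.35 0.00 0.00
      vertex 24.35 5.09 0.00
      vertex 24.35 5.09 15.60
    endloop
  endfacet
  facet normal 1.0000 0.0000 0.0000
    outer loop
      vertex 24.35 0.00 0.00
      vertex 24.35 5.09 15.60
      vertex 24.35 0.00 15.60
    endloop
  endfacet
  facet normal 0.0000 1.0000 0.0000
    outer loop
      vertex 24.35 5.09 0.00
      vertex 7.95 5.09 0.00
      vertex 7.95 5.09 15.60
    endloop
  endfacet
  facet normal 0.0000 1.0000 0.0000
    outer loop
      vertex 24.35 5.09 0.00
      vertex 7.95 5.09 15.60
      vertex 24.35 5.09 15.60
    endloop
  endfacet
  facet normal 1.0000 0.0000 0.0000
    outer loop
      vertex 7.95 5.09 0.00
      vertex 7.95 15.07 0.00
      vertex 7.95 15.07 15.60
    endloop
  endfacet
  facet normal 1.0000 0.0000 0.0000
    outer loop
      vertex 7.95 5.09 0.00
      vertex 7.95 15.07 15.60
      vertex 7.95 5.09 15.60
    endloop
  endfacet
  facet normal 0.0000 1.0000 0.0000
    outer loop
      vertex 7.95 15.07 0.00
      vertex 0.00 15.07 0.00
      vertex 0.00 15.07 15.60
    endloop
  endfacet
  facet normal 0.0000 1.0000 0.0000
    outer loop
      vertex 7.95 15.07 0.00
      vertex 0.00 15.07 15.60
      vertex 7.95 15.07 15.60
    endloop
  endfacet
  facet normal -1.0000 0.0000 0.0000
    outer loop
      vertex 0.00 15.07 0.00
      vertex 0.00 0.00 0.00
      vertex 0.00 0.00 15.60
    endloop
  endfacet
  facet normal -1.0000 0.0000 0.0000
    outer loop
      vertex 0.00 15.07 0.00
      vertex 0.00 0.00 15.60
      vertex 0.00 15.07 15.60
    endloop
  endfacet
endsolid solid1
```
; perimeter-only toolpath
G21 ; units = mm
G90 ; absolute positioning
G28 ; home
; layer 1
G0 Z2.60
G0 X0.00 Y0.00
G1 X24.35 Y0.00
G1 X24.35 Y5.09
G1 X7.95 Y5.09
G1 X7.95 Y15.07
G1 X0.00 Y15.07
G1 X0.00 Y0.00
; layer 2
G0 Z5.20
G0 X0.00 Y0.00
G1 X24.35 Y0.00
G1 X24.35 Y5.09
G1 X7.95 Y5.09
G1 X7.95 Y15.07
G1 X0.00 Y15.07
G1 X0.00 Y0.00
; layer 3
G0 Z7.80
G0 X0.00 Y0.00
G1 X24.35 Y0.00
G1 X24.35 Y5.09
G1 X7.95 Y5.09
G1 X7.95 Y15.07
G1 X0.00 Y15.07
G1 X0.00 Y0.00
; layer 4
G0 Z10.40
G0 X0.00 Y0.00
G1 X24.35 Y0.00
G1 X24.35 Y5.09
G1 X7.95 Y5.09
G1 X7.95 Y15.07
G1 X0.00 Y15.07
G1 X0.00 Y0.00
; layer 5
G0 Z13.00
G0 X0.00 Y0.00
G1 X24.35 Y0.00
G1 X24.35 Y5.09
G1 X7.95 Y5.09
G1 X7.95 Y15.07
G1 X0.00 Y15.07
G1 X0.00 Y0.00
; layer 6
G0 Z15.60
G0 X0.00 Y0.00
G1 X24.35 Y0.00
G1 X24.35 Y5.09
G1 X7.95 Y5.09
G1 X7.95 Y15.07
G1 X0.00 Y15.07
G1 X0.00 Y0.00
M2 ; end

The solid is an L-shaped prism: outer 24.4 × 15.1 mm, arm thicknesses ≈ 5.09 mm (horizontal) and 7.95 mm (vertical), extruded 15.6 mm in z. Slicing at Δz = 2.60 mm — 6 equal slices spanning the solid's height, so layer i sits at z = i·h/6 — gives 6 non-empty perimeters. Each is a 6-segment closed polygon; G0 lifts to the layer z and rapids to the start vertex, then G1 traces the edges.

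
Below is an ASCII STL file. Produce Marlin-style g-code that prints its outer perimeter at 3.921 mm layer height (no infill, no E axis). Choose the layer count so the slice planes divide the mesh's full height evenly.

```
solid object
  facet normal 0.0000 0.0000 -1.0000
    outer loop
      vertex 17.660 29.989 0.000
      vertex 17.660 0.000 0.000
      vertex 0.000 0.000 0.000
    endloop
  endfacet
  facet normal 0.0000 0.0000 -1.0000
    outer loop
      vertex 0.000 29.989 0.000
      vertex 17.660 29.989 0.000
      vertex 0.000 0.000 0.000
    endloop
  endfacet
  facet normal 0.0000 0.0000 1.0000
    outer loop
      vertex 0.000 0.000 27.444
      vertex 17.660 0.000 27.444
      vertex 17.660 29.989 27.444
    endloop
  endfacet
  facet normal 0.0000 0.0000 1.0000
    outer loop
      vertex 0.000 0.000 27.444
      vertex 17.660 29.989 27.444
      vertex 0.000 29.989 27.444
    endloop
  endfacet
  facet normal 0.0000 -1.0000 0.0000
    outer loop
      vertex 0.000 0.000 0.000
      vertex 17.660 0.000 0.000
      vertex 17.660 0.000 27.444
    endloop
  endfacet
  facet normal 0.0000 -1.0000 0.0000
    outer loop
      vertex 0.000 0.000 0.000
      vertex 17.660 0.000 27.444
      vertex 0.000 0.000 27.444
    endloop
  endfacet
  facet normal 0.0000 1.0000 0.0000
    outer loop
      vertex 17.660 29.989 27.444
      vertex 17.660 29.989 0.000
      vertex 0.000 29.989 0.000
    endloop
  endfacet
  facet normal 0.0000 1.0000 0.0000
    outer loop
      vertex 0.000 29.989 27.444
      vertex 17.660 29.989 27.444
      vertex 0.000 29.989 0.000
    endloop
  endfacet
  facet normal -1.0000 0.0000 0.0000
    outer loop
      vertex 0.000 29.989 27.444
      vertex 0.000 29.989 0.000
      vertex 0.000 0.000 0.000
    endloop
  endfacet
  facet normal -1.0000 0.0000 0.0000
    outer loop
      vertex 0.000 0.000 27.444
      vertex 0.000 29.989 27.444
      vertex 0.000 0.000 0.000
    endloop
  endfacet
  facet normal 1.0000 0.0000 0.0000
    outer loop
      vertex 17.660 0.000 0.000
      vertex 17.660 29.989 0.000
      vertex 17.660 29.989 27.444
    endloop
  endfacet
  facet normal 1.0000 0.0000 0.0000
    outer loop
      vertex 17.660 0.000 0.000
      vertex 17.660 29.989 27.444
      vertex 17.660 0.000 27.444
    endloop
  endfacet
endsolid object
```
; perimeter-only toolpath
G21 ; units = mm
G90 ; absolute positioning
G28 ; home
; layer 1
G0 Z3.921
G0 X0.000 Y0.000
G1 X17.660 Y0.000
G1 X17.660 Y29.989
G1 X0.000 Y29.989
G1 X0.000 Y0.000
; layer 2
G0 Z7.841
G0 X0.000 Y0.000
G1 X17.660 Y0.000
G1 X17.660 Y29.989
G1 X0.000 Y29.989
G1 X0.000 Y0.000
; layer 3
G0 Z11.762
G0 X0.000 Y0.000
G1 X17.660 Y0.000
G1 X17.660 Y29.989
G1 X0.000 Y29.989
G1 X0.000 Y0.000
; layer 4
G0 Z15.682
G0 X0.000 Y0.000
G1 X17.660 Y0.000
G1 X17.660 Y29.989
G1 X0.000 Y29.989
G1 X0.000 Y0.000
; layer 5
G0 Z19.603
G0 X0.000 Y0.000
G1 X17.660 Y0.000
G1 X17.660 Y29.989
G1 X0.000 Y29.989
G1 X0.000 Y0.000
; layer 6
G0 Z23.523
G0 X0.000 Y0.000
G1 X17.660 Y0.000
G1 X17.660 Y29.989
G1 X0.000 Y29.989
G1 X0.000 Y0.000
; layer 7
G0 Z27.444
G0 X0.000 Y0.000
G1 X17.660 Y0.000
G1 X17.660 Y29.989
G1 X0.000 Y29.989
G1 X0.000 Y0.000
M2 ; end

The solid is a rectangular box, roughly 17.7 × 30 mm footprint and 27.4 mm tall. Slicing at Δz = 3.921 mm — 7 equal slices spanning the solid's height, so layer i sits at z = i·h/7 — gives 7 non-empty perimeters. Each is a 4-segment closed polygon; G0 lifts to the layer z and rapids to the start vertex, then G1 traces the edges.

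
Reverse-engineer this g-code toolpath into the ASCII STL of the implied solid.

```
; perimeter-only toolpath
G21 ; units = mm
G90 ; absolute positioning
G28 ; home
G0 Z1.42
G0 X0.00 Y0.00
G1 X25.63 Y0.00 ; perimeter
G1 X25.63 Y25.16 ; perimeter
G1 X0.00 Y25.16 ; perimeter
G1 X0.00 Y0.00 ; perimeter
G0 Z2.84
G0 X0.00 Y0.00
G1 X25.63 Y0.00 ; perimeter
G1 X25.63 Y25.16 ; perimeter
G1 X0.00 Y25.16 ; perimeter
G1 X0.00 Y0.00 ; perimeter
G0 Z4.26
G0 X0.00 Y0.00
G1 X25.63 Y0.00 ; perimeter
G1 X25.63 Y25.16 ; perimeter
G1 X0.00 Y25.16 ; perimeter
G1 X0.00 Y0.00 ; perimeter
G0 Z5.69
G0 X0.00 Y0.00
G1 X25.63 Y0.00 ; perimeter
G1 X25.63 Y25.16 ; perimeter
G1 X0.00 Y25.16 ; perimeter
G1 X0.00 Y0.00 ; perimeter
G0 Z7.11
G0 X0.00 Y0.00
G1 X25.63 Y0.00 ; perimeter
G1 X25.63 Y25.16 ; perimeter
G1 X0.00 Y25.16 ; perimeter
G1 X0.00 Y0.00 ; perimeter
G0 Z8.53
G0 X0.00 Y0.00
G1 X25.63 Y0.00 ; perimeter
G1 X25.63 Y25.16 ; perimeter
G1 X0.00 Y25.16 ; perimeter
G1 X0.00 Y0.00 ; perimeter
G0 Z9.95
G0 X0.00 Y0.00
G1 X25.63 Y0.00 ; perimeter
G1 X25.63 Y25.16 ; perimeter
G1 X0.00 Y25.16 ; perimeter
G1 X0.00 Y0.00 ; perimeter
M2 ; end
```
solid part
  facet normal 0.0000 0.0000 -1.0000
    outer loop
      vertex 25.63 25.16 0.00
      vertex 25.63 0.00 0.00
      vertex 0.00 0.00 0.00
    endloop
  endfacet
  facet normal 0.0000 0.0000 -1.0000
    outer loop
      vertex 0.00 25.16 0.00
      vertex 25.63 25.16 0.00
      vertex 0.00 0.00 0.00
    endloop
  endfacet
  facet normal 0.0000 0.0000 1.0000
    outer loop
      vertex 0.00 0.00 9.95
      vertex 25.63 0.00 9.95
      vertex 25.63 25.16 9.95
    endloop
  endfacet
  facet normal 0.0000 0.0000 1.0000
    outer loop
      vertex 0.00 0.00 9.95
      vertex 25.63 25.16 9.95
      vertex 0.00 25.16 9.95
    endloop
  endfacet
  facet normal 0.0000 -1.0000 0.0000
    outer loop
      vertex 0.00 0.00 0.00
      vertex 25.63 0.00 0.00
      vertex 25.63 0.00 9.95
    endloop
  endfacet
  facet normal 0.0000 -1.0000 0.0000
    outer loop
      vertex 0.00 0.00 0.00
      vertex 25.63 0.00 9.95
      vertex 0.00 0.00 9.95
    endloop
  endfacet
  facet normal 0.0000 1.0000 0.0000
    outer loop
      vertex 25.63 25.16 9.95
      vertex 25.63 25.16 0.00
      vertex 0.00 25.16 0.00
    endloop
  endfacet
  facet normal 0.0000 1.0000 0.0000
    outer loop
      vertex 0.00 25.16 9.95
      vertex 25.63 25.16 9.95
      vertex 0.00 25.16 0.00
    endloop
  endfacet
  facet normal -1.0000 0.0000 0.0000
    outer loop
      vertex 0.00 25.16 9.95
      vertex 0.00 25.16 0.00
      vertex 0.00 0.00 0.00
    endloop
  endfacet
  facet normal -1.0000 0.0000 0.0000
    outer loop
      vertex 0.00 0.00 9.95
      vertex 0.00 25.16 9.95
      vertex 0.00 0.00 0.00
    endloop
  endfacet
  facet normal 1.0000 0.0000 0.0000
    outer loop
      vertex 25.63 0.00 0.00
      vertex 25.63 25.16 0.00
      vertex 25.63 25.16 9.95
    endloop
  endfacet
  facet normal 1.0000 0.0000 0.0000
    outer loop
      vertex 25.63 0.00 0.00
      vertex 25.63 25.16 9.95
      vertex 25.63 0.00 9.95
    endloop
  endfacet
endsolid part

The G0 Z moves step by Δz≈1.42 mm. Every layer's G1 loop is the same polygon, so the solid is a straight extrusion of it from z=0 to z≈9.95. Closing with flat bottom and top caps and triangulating gives 12 facets — a rectangular box, roughly 25.6 × 25.2 mm footprint and 9.95 mm tall.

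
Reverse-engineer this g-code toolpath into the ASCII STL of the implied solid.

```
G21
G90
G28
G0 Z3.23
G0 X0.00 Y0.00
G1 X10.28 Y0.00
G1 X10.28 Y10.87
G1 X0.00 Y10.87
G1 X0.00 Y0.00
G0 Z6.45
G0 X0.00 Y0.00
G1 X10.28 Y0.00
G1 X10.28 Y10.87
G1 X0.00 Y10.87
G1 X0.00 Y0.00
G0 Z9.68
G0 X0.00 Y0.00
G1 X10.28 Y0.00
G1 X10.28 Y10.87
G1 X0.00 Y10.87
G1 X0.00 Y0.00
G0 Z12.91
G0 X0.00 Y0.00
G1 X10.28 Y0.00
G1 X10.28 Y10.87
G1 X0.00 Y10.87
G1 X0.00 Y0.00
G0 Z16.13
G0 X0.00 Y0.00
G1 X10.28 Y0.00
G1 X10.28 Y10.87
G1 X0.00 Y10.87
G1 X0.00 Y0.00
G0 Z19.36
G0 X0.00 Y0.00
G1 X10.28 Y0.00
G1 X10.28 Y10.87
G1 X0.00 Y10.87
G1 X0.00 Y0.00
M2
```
solid part
  facet normal 0.0000 0.0000 -1.0000
    outer loop
      vertex 10.28 10.87 0.00
      vertex 10.28 0.00 0.00
      vertex 0.00 0.00 0.00
    endloop
  endfacet
  facet normal 0.0000 0.0000 -1.0000
    outer loop
      vertex 0.00 10.87 0.00
      vertex 10.28 10.87 0.00
      vertex 0.00 0.00 0.00
    endloop
  endfacet
  facet normal 0.0000 0.0000 1.0000
    outer loop
      vertex 0.00 0.00 19.36
      vertex 10.28 0.00 19.36
      vertex 10.28 10.87 19.36
    endloop
  endfacet
  facet normal 0.0000 0.0000 1.0000
    outer loop
      vertex 0.00 0.00 19.36
      vertex 10.28 10.87 19.36
      vertex 0.00 10.87 19.36
    endloop
  endfacet
  facet normal 0.0000 -1.0000 0.0000
    outer loop
      vertex 0.00 0.00 0.00
      vertex 10.28 0.00 0.00
      vertex 10.28 0.00 19.36
    endloop
  endfacet
  facet normal 0.0000 -1.0000 0.0000
    outer loop
      vertex 0.00 0.00 0.00
      vertex 10.28 0.00 19.36
      vertex 0.00 0.00 19.36
    endloop
  endfacet
  facet normal 0.0000 1.0000 0.0000
    outer loop
      vertex 10.28 10.87 19.36
      vertex 10.28 10.87 0.00
      vertex 0.00 10.87 0.00
    endloop
  endfacet
  facet normal 0.0000 1.0000 0.0000
    outer loop
      vertex 0.00 10.87 19.36
      vertex 10.28 10.87 19.36
      vertex 0.00 10.87 0.00
    endloop
  endfacet
  facet normal -1.0000 0.0000 0.0000
    outer loop
      vertex 0.00 10.87 19.36
      vertex 0.00 10.87 0.00
      vertex 0.00 0.00 0.00
    endloop
  endfacet
  facet normal -1.0000 0.0000 0.0000
    outer loop
      vertex 0.00 0.00 19.36
      vertex 0.00 10.87 19.36
      vertex 0.00 0.00 0.00
    endloop
  endfacet
  facet normal 1.0000 0.0000 0.0000
    outer loop
      vertex 10.28 0.00 0.00
      vertex 10.28 10.87 0.00
      vertex 10.28 10.87 19.36
    endloop
  endfacet
  facet normal 1.0000 0.0000 0.0000
    outer loop
      vertex 10.28 0.00 0.00
      vertex 10.28 10.87 19.36
      vertex 10.28 0.00 19.36
    endloop
  endfacet
endsolid part

The G0 Z moves step by Δz≈3.23 mm. Every layer's G1 loop is the same polygon, so the solid is a straight extrusion of it from z=0 to z≈19.4. Closing with flat bottom and top caps and triangulating gives 12 facets — a rectangular box, roughly 10.3 × 10.9 mm footprint and 19.4 mm tall.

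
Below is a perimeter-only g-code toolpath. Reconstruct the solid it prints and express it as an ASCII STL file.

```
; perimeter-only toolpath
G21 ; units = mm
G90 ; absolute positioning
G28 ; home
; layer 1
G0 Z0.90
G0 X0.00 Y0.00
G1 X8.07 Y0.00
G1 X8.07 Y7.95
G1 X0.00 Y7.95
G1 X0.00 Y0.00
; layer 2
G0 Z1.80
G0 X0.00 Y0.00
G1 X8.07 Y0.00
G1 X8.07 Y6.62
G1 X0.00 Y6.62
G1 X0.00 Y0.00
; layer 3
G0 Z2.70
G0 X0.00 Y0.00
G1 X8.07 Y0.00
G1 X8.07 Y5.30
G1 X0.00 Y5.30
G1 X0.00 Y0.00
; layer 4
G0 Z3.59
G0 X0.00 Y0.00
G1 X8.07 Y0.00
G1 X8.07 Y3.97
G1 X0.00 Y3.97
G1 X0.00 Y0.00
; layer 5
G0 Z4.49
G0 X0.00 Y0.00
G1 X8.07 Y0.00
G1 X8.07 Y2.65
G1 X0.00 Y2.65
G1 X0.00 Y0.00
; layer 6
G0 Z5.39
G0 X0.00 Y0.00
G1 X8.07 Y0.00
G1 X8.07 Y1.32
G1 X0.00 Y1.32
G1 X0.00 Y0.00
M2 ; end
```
solid part
  facet normal 0.0000 0.0000 -1.0000
    outer loop
      vertex 8.07 9.27 0.00
      vertex 8.07 0.00 0.00
      vertex 0.00 0.00 0.00
    endloop
  endfacet
  facet normal 0.0000 0.0000 -1.0000
    outer loop
      vertex 0.00 9.27 0.00
      vertex 8.07 9.27 0.00
      vertex 0.00 0.00 0.00
    endloop
  endfacet
  facet normal 0.0000 -1.0000 0.0000
    outer loop
      vertex 0.00 0.00 0.00
      vertex 8.07 0.00 0.00
      vertex 8.07 0.00 6.29
    endloop
  endfacet
  facet normal 0.0000 -1.0000 0.0000
    outer loop
      vertex 0.00 0.00 0.00
      vertex 8.07 0.00 6.29
      vertex 0.00 0.00 6.29
    endloop
  endfacet
  facet normal 0.0000 0.5615 0.8275
    outer loop
      vertex 0.00 0.00 6.29
      vertex 8.07 0.00 6.29
      vertex 8.07 9.27 0.00
    endloop
  endfacet
  facet normal 0.0000 0.5615 0.8275
    outer loop
      vertex 0.00 0.00 6.29
      vertex 8.07 9.27 0.00
      vertex 0.00 9.27 0.00
    endloop
  endfacet
  facet normal -1.0000 0.0000 0.0000
    outer loop
      vertex 0.00 0.00 6.29
      vertex 0.00 9.27 0.00
      vertex 0.00 0.00 0.00
    endloop
  endfacet
  facet normal 1.0000 0.0000 0.0000
    outer loop
      vertex 8.07 0.00 0.00
      vertex 8.07 9.27 0.00
      vertex 8.07 0.00 6.29
    endloop
  endfacet
endsolid part

The G0 Z moves step by Δz≈0.90 mm. The G1 loops shrink linearly with z, so the solid tapers from its base footprint up to z≈6.29. Closing with a flat bottom cap and the tapered top and triangulating gives 8 facets — a wedge (ramp): 8.07 × 9.27 mm base, rising to 6.29 mm along the y=0 edge and sloping linearly to z=0 at y=9.27.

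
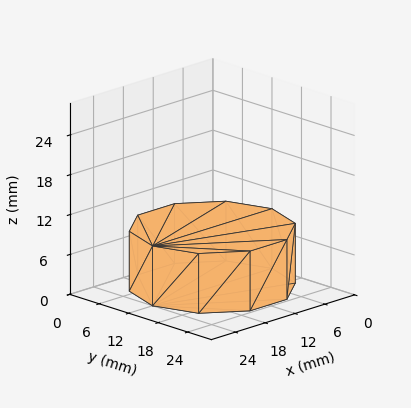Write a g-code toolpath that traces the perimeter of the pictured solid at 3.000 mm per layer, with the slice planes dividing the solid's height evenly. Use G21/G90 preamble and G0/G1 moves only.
Reading the render: the shape is a regular 10-sided prism (a cylinder approximated with 10 flat sides), circumscribed radius ≈ 12 mm, height ≈ 9 mm (dimensions read to the nearest mm from the axis ticks). For the g-code, the solid's height is divided into equal slices at the stated Δz and each level perimeter traced with G1 moves after a G0 lift.

; perimeter-only toolpath
G21 ; units = mm
G90 ; absolute positioning
G28 ; home
; layer 1
G0 Z3.000
G0 X24.000 Y12.000
G1 X21.708 Y19.053
G1 X15.708 Y23.413
G1 X8.292 Y23.413
G1 X2.292 Y19.053
G1 X0.000 Y12.000
G1 X2.292 Y4.947
G1 X8.292 Y0.587
G1 X15.708 Y0.587
G1 X21.708 Y4.947
G1 X24.000 Y12.000
; layer 2
G0 Z6.000
G0 X24.000 Y12.000
G1 X21.708 Y19.053
G1 X15.708 Y23.413
G1 X8.292 Y23.413
G1 X2.292 Y19.053
G1 X0.000 Y12.000
G1 X2.292 Y4.947
G1 X8.292 Y0.587
G1 X15.708 Y0.587
G1 X21.708 Y4.947
G1 X24.000 Y12.000
; layer 3
G0 Z9.000
G0 X24.000 Y12.000
G1 X21.708 Y19.053
G1 X15.708 Y23.413
G1 X8.292 Y23.413
G1 X2.292 Y19.053
G1 X0.000 Y12.000
G1 X2.292 Y4.947
G1 X8.292 Y0.587
G1 X15.708 Y0.587
G1 X21.708 Y4.947
G1 X24.000 Y12.000
M2 ; end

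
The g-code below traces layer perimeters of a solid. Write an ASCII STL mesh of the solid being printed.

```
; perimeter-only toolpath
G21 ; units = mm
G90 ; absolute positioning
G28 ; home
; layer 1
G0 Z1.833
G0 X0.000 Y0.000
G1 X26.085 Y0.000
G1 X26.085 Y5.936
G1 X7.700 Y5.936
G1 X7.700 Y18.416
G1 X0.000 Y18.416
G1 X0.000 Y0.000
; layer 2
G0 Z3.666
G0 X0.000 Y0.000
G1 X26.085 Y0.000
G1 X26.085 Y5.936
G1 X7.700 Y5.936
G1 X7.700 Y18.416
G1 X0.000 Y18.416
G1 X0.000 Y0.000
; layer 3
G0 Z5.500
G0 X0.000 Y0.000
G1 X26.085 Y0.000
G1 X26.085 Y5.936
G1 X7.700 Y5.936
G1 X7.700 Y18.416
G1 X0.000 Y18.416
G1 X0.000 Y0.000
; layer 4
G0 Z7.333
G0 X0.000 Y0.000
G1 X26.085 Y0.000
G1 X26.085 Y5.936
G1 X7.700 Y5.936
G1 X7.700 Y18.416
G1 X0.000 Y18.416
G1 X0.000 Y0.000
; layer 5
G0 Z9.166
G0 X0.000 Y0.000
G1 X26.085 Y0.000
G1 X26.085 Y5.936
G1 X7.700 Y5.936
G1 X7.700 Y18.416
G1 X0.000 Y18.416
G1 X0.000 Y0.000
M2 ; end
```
solid part
  facet normal 0.0000 0.0000 -1.0000
    outer loop
      vertex 26.085 5.936 0.000
      vertex 26.085 0.000 0.000
      vertex 0.000 0.000 0.000
    endloop
  endfacet
  facet normal 0.0000 0.0000 -1.0000
    outer loop
      vertex 7.700 5.936 0.000
      vertex 26.085 5.936 0.000
      vertex 0.000 0.000 0.000
    endloop
  endfacet
  facet normal 0.0000 0.0000 -1.0000
    outer loop
      vertex 7.700 18.416 0.000
      vertex 7.700 5.936 0.000
      vertex 0.000 0.000 0.000
    endloop
  endfacet
  facet normal 0.0000 0.0000 -1.0000
    outer loop
      vertex 0.000 18.416 0.000
      vertex 7.700 18.416 0.000
      vertex 0.000 0.000 0.000
    endloop
  endfacet
  facet normal 0.0000 0.0000 1.0000
    outer loop
      vertex 0.000 0.000 9.166
      vertex 26.085 0.000 9.166
      vertex 26.085 5.936 9.166
    endloop
  endfacet
  facet normal 0.0000 0.0000 1.0000
    outer loop
      vertex 0.000 0.000 9.166
      vertex 26.085 5.936 9.166
      vertex 7.700 5.936 9.166
    endloop
  endfacet
  facet normal 0.0000 0.0000 1.0000
    outer loop
      vertex 0.000 0.000 9.166
      vertex 7.700 5.936 9.166
      vertex 7.700 18.416 9.166
    endloop
  endfacet
  facet normal 0.0000 0.0000 1.0000
    outer loop
      vertex 0.000 0.000 9.166
      vertex 7.700 18.416 9.166
      vertex 0.000 18.416 9.166
    endloop
  endfacet
  facet normal 0.0000 -1.0000 0.0000
    outer loop
      vertex 0.000 0.000 0.000
      vertex 26.085 0.000 0.000
      vertex 26.085 0.000 9.166
    endloop
  endfacet
  facet normal 0.0000 -1.0000 0.0000
    outer loop
      vertex 0.000 0.000 0.000
      vertex 26.085 0.000 9.166
      vertex 0.000 0.000 9.166
    endloop
  endfacet
  facet normal 1.0000 0.0000 0.0000
    outer loop
      vertex 26.085 0.000 0.000
      vertex 26.085 5.936 0.000
      vertex 26.085 5.936 9.166
    endloop
  endfacet
  facet normal 1.0000 0.0000 0.0000
    outer loop
      vertex 26.085 0.000 0.000
      vertex 26.085 5.936 9.166
      vertex 26.085 0.000 9.166
    endloop
  endfacet
  facet normal 0.0000 1.0000 0.0000
    outer loop
      vertex 26.085 5.936 0.000
      vertex 7.700 5.936 0.000
      vertex 7.700 5.936 9.166
    endloop
  endfacet
  facet normal 0.0000 1.0000 0.0000
    outer loop
      vertex 26.085 5.936 0.000
      vertex 7.700 5.936 9.166
      vertex 26.085 5.936 9.166
    endloop
  endfacet
  facet normal 1.0000 0.0000 0.0000
    outer loop
      vertex 7.700 5.936 0.000
      vertex 7.700 18.416 0.000
      vertex 7.700 18.416 9.166
    endloop
  endfacet
  facet normal 1.0000 0.0000 0.0000
    outer loop
      vertex 7.700 5.936 0.000
      vertex 7.700 18.416 9.166
      vertex 7.700 5.936 9.166
    endloop
  endfacet
  facet normal 0.0000 1.0000 0.0000
    outer loop
      vertex 7.700 18.416 0.000
      vertex 0.000 18.416 0.000
      vertex 0.000 18.416 9.166
    endloop
  endfacet
  facet normal 0.0000 1.0000 0.0000
    outer loop
      vertex 7.700 18.416 0.000
      vertex 0.000 18.416 9.166
      vertex 7.700 18.416 9.166
    endloop
  endfacet
  facet normal -1.0000 0.0000 0.0000
    outer loop
      vertex 0.000 18.416 0.000
      vertex 0.000 0.000 0.000
      vertex 0.000 0.000 9.166
    endloop
  endfacet
  facet normal -1.0000 0.0000 0.0000
    outer loop
      vertex 0.000 18.416 0.000
      vertex 0.000 0.000 9.166
      vertex 0.000 18.416 9.166
    endloop
  endfacet
endsolid part

The G0 Z moves step by Δz≈1.833 mm. Every layer's G1 loop is the same polygon, so the solid is a straight extrusion of it from z=0 to z≈9.17. Closing with flat bottom and top caps and triangulating gives 20 facets — an L-shaped prism: outer 26.1 × 18.4 mm, arm thicknesses ≈ 5.94 mm (horizontal) and 7.7 mm (vertical), extruded 9.17 mm in z.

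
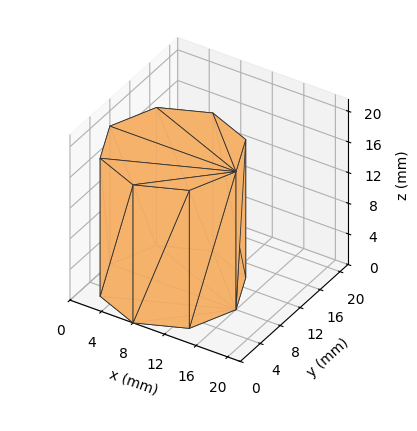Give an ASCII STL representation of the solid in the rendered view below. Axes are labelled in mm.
Reading the render: the shape is a regular 8-sided prism (a cylinder approximated with 8 flat sides), circumscribed radius ≈ 8 mm, height ≈ 18 mm (dimensions read to the nearest mm from the axis ticks). For the STL, each face is triangulated and given an outward normal.

solid part
  facet normal 0.0000 0.0000 -1.0000
    outer loop
      vertex 8.000 16.000 0.000
      vertex 13.657 13.657 0.000
      vertex 16.000 8.000 0.000
    endloop
  endfacet
  facet normal 0.0000 0.0000 -1.0000
    outer loop
      vertex 2.343 13.657 0.000
      vertex 8.000 16.000 0.000
      vertex 16.000 8.000 0.000
    endloop
  endfacet
  facet normal 0.0000 0.0000 -1.0000
    outer loop
      vertex 0.000 8.000 0.000
      vertex 2.343 13.657 0.000
      vertex 16.000 8.000 0.000
    endloop
  endfacet
  facet normal 0.0000 0.0000 -1.0000
    outer loop
      vertex 2.343 2.343 0.000
      vertex 0.000 8.000 0.000
      vertex 16.000 8.000 0.000
    endloop
  endfacet
  facet normal 0.0000 0.0000 -1.0000
    outer loop
      vertex 8.000 0.000 0.000
      vertex 2.343 2.343 0.000
      vertex 16.000 8.000 0.000
    endloop
  endfacet
  facet normal 0.0000 0.0000 -1.0000
    outer loop
      vertex 13.657 2.343 0.000
      vertex 8.000 0.000 0.000
      vertex 16.000 8.000 0.000
    endloop
  endfacet
  facet normal 0.0000 0.0000 1.0000
    outer loop
      vertex 16.000 8.000 18.000
      vertex 13.657 13.657 18.000
      vertex 8.000 16.000 18.000
    endloop
  endfacet
  facet normal 0.0000 0.0000 1.0000
    outer loop
      vertex 16.000 8.000 18.000
      vertex 8.000 16.000 18.000
      vertex 2.343 13.657 18.000
    endloop
  endfacet
  facet normal 0.0000 0.0000 1.0000
    outer loop
      vertex 16.000 8.000 18.000
      vertex 2.343 13.657 18.000
      vertex 0.000 8.000 18.000
    endloop
  endfacet
  facet normal 0.0000 0.0000 1.0000
    outer loop
      vertex 16.000 8.000 18.000
      vertex 0.000 8.000 18.000
      vertex 2.343 2.343 18.000
    endloop
  endfacet
  facet normal 0.0000 0.0000 1.0000
    outer loop
      vertex 16.000 8.000 18.000
      vertex 2.343 2.343 18.000
      vertex 8.000 0.000 18.000
    endloop
  endfacet
  facet normal 0.0000 0.0000 1.0000
    outer loop
      vertex 16.000 8.000 18.000
      vertex 8.000 0.000 18.000
      vertex 13.657 2.343 18.000
    endloop
  endfacet
  facet normal 0.9239 0.3827 0.0000
    outer loop
      vertex 16.000 8.000 0.000
      vertex 13.657 13.657 0.000
      vertex 13.657 13.657 18.000
    endloop
  endfacet
  facet normal 0.9239 0.3827 0.0000
    outer loop
      vertex 16.000 8.000 0.000
      vertex 13.657 13.657 18.000
      vertex 16.000 8.000 18.000
    endloop
  endfacet
  facet normal 0.3827 0.9239 0.0000
    outer loop
      vertex 13.657 13.657 0.000
      vertex 8.000 16.000 0.000
      vertex 8.000 16.000 18.000
    endloop
  endfacet
  facet normal 0.3827 0.9239 0.0000
    outer loop
      vertex 13.657 13.657 0.000
      vertex 8.000 16.000 18.000
      vertex 13.657 13.657 18.000
    endloop
  endfacet
  facet normal -0.3827 0.9239 0.0000
    outer loop
      vertex 8.000 16.000 0.000
      vertex 2.343 13.657 0.000
      vertex 2.343 13.657 18.000
    endloop
  endfacet
  facet normal -0.3827 0.9239 0.0000
    outer loop
      vertex 8.000 16.000 0.000
      vertex 2.343 13.657 18.000
      vertex 8.000 16.000 18.000
    endloop
  endfacet
  facet normal -0.9239 0.3827 0.0000
    outer loop
      vertex 2.343 13.657 0.000
      vertex 0.000 8.000 0.000
      vertex 0.000 8.000 18.000
    endloop
  endfacet
  facet normal -0.9239 0.3827 0.0000
    outer loop
      vertex 2.343 13.657 0.000
      vertex 0.000 8.000 18.000
      vertex 2.343 13.657 18.000
    endloop
  endfacet
  facet normal -0.9239 -0.3827 0.0000
    outer loop
      vertex 0.000 8.000 0.000
      vertex 2.343 2.343 0.000
      vertex 2.343 2.343 18.000
    endloop
  endfacet
  facet normal -0.9239 -0.3827 0.0000
    outer loop
      vertex 0.000 8.000 0.000
      vertex 2.343 2.343 18.000
      vertex 0.000 8.000 18.000
    endloop
  endfacet
  facet normal -0.3827 -0.9239 0.0000
    outer loop
      vertex 2.343 2.343 0.000
      vertex 8.000 0.000 0.000
      vertex 8.000 0.000 18.000
    endloop
  endfacet
  facet normal -0.3827 -0.9239 0.0000
    outer loop
      vertex 2.343 2.343 0.000
      vertex 8.000 0.000 18.000
      vertex 2.343 2.343 18.000
    endloop
  endfacet
  facet normal 0.3827 -0.9239 0.0000
    outer loop
      vertex 8.000 0.000 0.000
      vertex 13.657 2.343 0.000
      vertex 13.657 2.343 18.000
    endloop
  endfacet
  facet normal 0.3827 -0.9239 0.0000
    outer loop
      vertex 8.000 0.000 0.000
      vertex 13.657 2.343 18.000
      vertex 8.000 0.000 18.000
    endloop
  endfacet
  facet normal 0.9239 -0.3827 0.0000
    outer loop
      vertex 13.657 2.343 0.000
      vertex 16.000 8.000 0.000
      vertex 16.000 8.000 18.000
    endloop
  endfacet
  facet normal 0.9239 -0.3827 0.0000
    outer loop
      vertex 13.657 2.343 0.000
      vertex 16.000 8.000 18.000
      vertex 13.657 2.343 18.000
    endloop
  endfacet
endsolid part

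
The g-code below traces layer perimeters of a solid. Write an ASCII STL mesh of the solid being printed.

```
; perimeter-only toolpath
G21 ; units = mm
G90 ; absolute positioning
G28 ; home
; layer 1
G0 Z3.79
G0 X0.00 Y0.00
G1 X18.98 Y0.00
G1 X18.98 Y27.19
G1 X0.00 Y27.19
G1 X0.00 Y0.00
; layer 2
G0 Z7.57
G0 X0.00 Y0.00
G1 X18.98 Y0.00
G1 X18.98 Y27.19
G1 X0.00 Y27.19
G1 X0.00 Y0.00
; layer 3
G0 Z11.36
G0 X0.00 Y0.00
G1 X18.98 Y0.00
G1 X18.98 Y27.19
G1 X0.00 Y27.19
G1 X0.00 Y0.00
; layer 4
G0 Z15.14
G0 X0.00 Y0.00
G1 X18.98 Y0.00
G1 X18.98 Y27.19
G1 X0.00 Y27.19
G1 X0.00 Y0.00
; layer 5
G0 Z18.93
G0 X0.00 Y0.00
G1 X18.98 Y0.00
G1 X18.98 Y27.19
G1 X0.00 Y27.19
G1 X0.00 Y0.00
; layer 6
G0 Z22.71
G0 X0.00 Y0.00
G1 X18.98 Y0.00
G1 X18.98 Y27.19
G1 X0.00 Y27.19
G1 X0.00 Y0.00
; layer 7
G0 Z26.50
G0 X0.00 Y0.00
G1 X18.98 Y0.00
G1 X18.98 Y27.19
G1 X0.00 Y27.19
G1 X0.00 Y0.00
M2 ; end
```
solid part
  facet normal 0.0000 0.0000 -1.0000
    outer loop
      vertex 18.98 27.19 0.00
      vertex 18.98 0.00 0.00
      vertex 0.00 0.00 0.00
    endloop
  endfacet
  facet normal 0.0000 0.0000 -1.0000
    outer loop
      vertex 0.00 27.19 0.00
      vertex 18.98 27.19 0.00
      vertex 0.00 0.00 0.00
    endloop
  endfacet
  facet normal 0.0000 0.0000 1.0000
    outer loop
      vertex 0.00 0.00 26.50
      vertex 18.98 0.00 26.50
      vertex 18.98 27.19 26.50
    endloop
  endfacet
  facet normal 0.0000 0.0000 1.0000
    outer loop
      vertex 0.00 0.00 26.50
      vertex 18.98 27.19 26.50
      vertex 0.00 27.19 26.50
    endloop
  endfacet
  facet normal 0.0000 -1.0000 0.0000
    outer loop
      vertex 0.00 0.00 0.00
      vertex 18.98 0.00 0.00
      vertex 18.98 0.00 26.50
    endloop
  endfacet
  facet normal 0.0000 -1.0000 0.0000
    outer loop
      vertex 0.00 0.00 0.00
      vertex 18.98 0.00 26.50
      vertex 0.00 0.00 26.50
    endloop
  endfacet
  facet normal 0.0000 1.0000 0.0000
    outer loop
      vertex 18.98 27.19 26.50
      vertex 18.98 27.19 0.00
      vertex 0.00 27.19 0.00
    endloop
  endfacet
  facet normal 0.0000 1.0000 0.0000
    outer loop
      vertex 0.00 27.19 26.50
      vertex 18.98 27.19 26.50
      vertex 0.00 27.19 0.00
    endloop
  endfacet
  facet normal -1.0000 0.0000 0.0000
    outer loop
      vertex 0.00 27.19 26.50
      vertex 0.00 27.19 0.00
      vertex 0.00 0.00 0.00
    endloop
  endfacet
  facet normal -1.0000 0.0000 0.0000
    outer loop
      vertex 0.00 0.00 26.50
      vertex 0.00 27.19 26.50
      vertex 0.00 0.00 0.00
    endloop
  endfacet
  facet normal 1.0000 0.0000 0.0000
    outer loop
      vertex 18.98 0.00 0.00
      vertex 18.98 27.19 0.00
      vertex 18.98 27.19 26.50
    endloop
  endfacet
  facet normal 1.0000 0.0000 0.0000
    outer loop
      vertex 18.98 0.00 0.00
      vertex 18.98 27.19 26.50
      vertex 18.98 0.00 26.50
    endloop
  endfacet
endsolid part

The G0 Z moves step by Δz≈3.79 mm. Every layer's G1 loop is the same polygon, so the solid is a straight extrusion of it from z=0 to z≈26.5. Closing with flat bottom and top caps and triangulating gives 12 facets — a rectangular box, roughly 19 × 27.2 mm footprint and 26.5 mm tall.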